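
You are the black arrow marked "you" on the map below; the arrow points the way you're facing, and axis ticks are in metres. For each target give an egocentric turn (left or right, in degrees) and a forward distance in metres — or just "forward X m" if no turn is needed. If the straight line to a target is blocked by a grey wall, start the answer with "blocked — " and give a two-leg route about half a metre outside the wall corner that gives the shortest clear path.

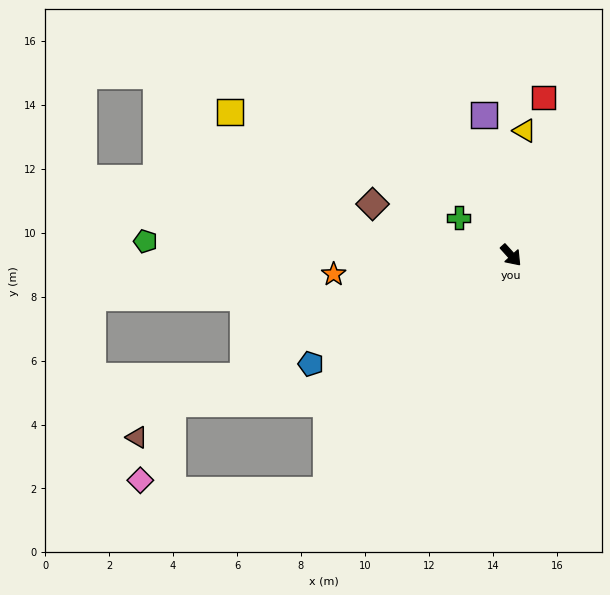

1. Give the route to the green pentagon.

turn right 134°, forward 11.4 m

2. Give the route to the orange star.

turn right 126°, forward 5.6 m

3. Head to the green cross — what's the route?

turn right 168°, forward 2.0 m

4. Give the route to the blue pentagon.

turn right 104°, forward 7.1 m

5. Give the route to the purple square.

turn left 149°, forward 4.5 m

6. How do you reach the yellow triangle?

turn left 132°, forward 3.9 m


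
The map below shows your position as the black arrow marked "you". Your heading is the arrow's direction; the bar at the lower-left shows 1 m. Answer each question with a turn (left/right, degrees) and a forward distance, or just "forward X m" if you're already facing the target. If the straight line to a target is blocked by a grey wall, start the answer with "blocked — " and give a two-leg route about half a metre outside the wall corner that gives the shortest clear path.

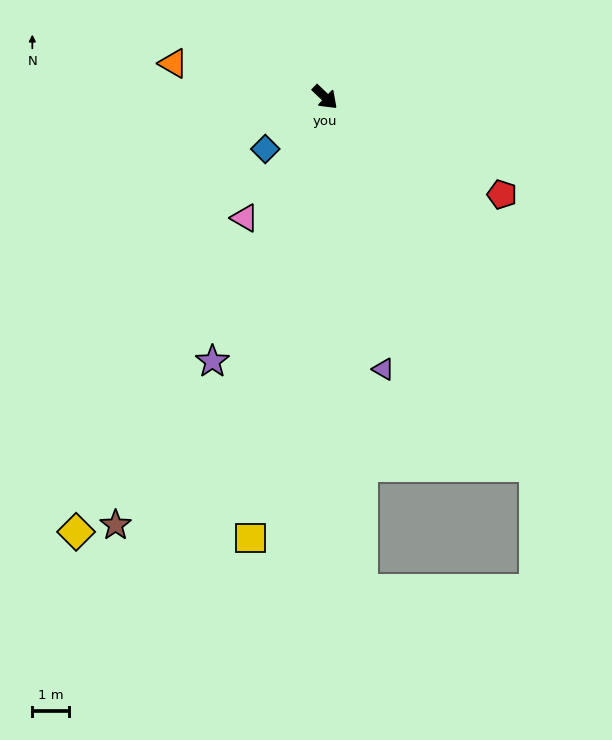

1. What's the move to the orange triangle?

turn right 149°, forward 4.3 m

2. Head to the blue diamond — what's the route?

turn right 96°, forward 2.2 m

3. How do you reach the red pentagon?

turn left 15°, forward 5.6 m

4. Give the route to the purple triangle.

turn right 34°, forward 7.7 m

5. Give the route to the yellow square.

turn right 56°, forward 12.3 m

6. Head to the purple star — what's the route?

turn right 70°, forward 7.9 m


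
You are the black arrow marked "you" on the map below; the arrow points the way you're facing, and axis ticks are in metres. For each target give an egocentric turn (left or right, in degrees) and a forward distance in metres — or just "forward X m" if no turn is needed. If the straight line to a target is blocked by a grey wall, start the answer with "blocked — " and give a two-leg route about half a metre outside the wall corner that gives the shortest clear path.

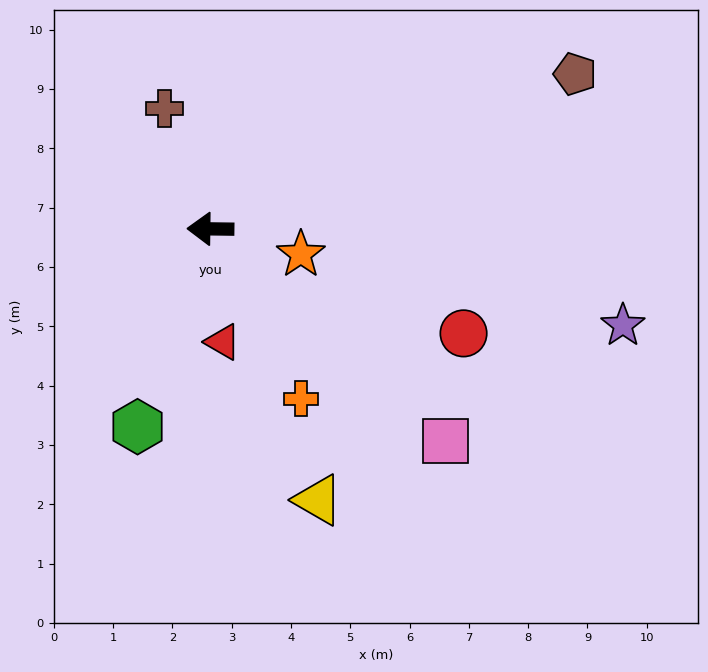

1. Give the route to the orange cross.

turn left 119°, forward 3.2 m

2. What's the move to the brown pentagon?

turn right 156°, forward 6.7 m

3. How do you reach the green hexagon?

turn left 71°, forward 3.6 m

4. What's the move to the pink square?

turn left 139°, forward 5.3 m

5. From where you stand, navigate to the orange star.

turn left 165°, forward 1.6 m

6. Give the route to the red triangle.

turn left 97°, forward 1.9 m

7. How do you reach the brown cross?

turn right 68°, forward 2.2 m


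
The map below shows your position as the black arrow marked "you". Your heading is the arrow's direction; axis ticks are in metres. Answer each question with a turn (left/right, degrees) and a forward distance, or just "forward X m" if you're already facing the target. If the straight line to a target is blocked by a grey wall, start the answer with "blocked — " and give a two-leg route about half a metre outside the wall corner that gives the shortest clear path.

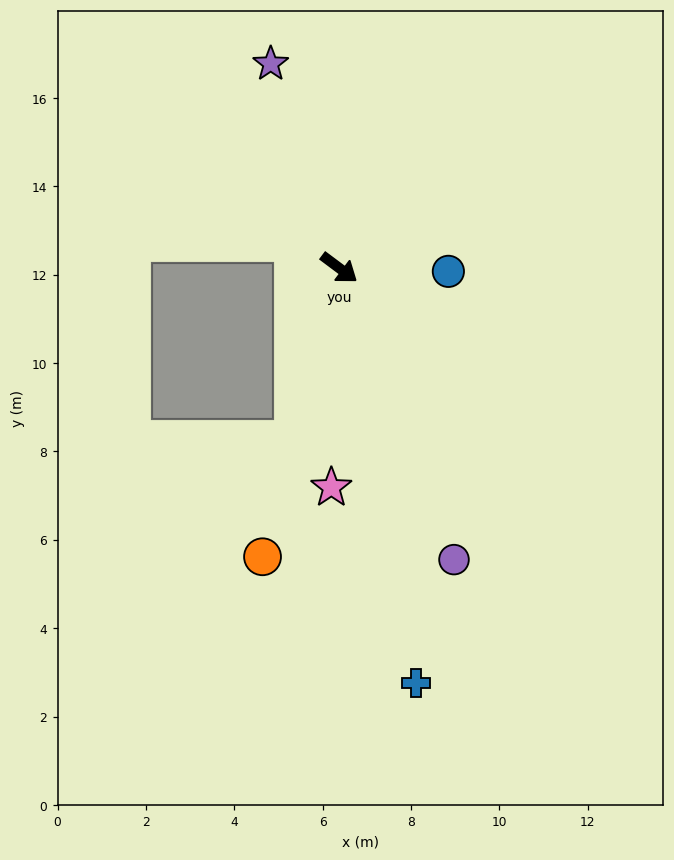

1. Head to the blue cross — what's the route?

turn right 43°, forward 9.6 m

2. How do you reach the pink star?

turn right 55°, forward 5.0 m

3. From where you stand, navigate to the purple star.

turn left 145°, forward 4.9 m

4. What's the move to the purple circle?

turn right 32°, forward 7.1 m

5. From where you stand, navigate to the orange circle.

turn right 68°, forward 6.8 m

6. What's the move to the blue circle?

turn left 35°, forward 2.5 m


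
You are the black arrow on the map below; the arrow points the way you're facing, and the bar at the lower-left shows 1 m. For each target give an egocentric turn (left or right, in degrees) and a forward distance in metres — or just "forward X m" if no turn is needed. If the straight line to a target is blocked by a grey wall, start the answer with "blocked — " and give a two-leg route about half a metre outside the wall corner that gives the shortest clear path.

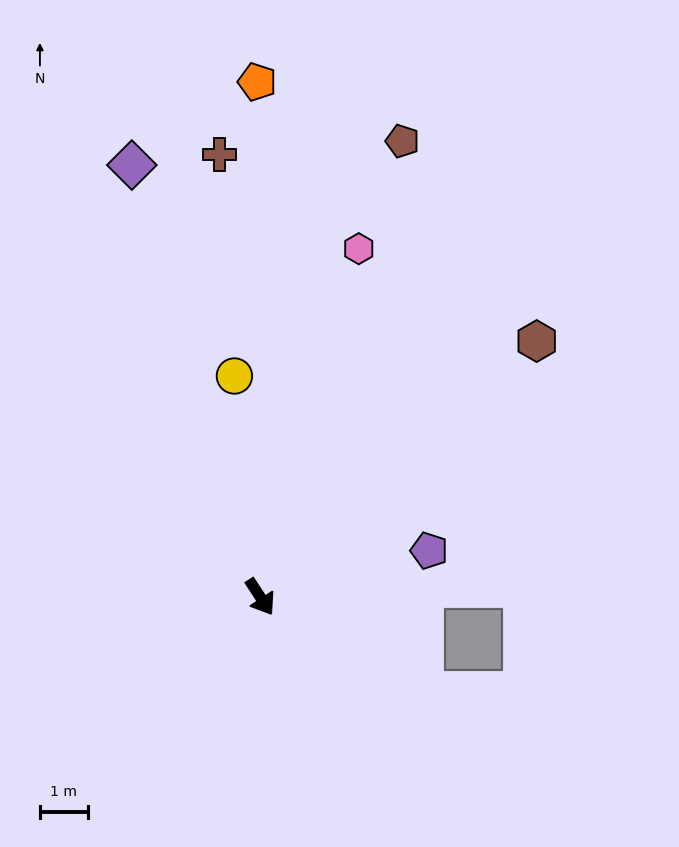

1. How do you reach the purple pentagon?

turn left 72°, forward 3.7 m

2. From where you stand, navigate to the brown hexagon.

turn left 100°, forward 7.9 m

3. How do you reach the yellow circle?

turn left 154°, forward 4.6 m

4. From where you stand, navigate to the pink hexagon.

turn left 131°, forward 7.6 m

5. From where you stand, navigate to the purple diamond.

turn left 163°, forward 9.4 m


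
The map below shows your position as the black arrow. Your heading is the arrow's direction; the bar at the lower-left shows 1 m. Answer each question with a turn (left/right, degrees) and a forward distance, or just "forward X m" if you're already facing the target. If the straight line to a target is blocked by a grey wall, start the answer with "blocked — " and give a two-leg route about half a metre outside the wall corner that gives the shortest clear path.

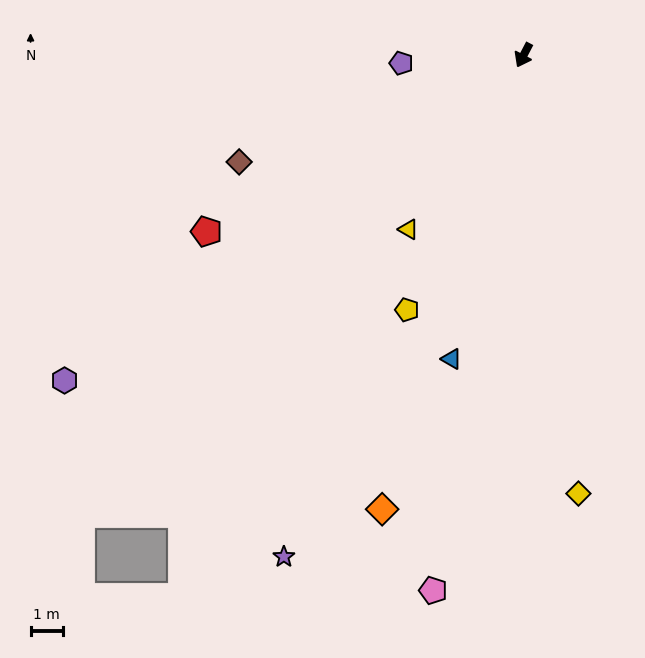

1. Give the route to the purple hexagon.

turn right 27°, forward 17.4 m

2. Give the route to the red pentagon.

turn right 33°, forward 11.2 m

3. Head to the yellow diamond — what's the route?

turn left 35°, forward 13.6 m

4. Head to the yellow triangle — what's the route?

turn right 6°, forward 6.4 m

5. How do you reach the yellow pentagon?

turn left 3°, forward 8.6 m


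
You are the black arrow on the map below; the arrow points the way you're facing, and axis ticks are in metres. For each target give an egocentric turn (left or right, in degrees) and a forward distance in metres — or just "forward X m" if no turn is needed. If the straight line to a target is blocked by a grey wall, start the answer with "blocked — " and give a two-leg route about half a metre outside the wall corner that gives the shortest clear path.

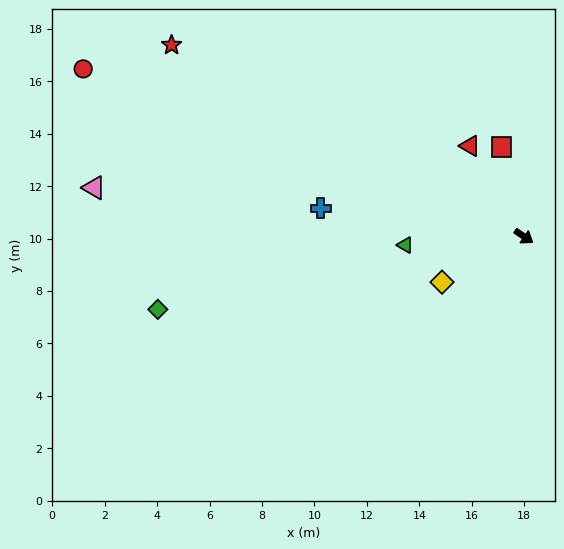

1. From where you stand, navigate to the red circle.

turn right 167°, forward 18.0 m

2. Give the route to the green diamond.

turn right 135°, forward 14.2 m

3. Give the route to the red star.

turn right 174°, forward 15.3 m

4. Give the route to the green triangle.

turn right 142°, forward 4.5 m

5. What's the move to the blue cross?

turn right 154°, forward 7.8 m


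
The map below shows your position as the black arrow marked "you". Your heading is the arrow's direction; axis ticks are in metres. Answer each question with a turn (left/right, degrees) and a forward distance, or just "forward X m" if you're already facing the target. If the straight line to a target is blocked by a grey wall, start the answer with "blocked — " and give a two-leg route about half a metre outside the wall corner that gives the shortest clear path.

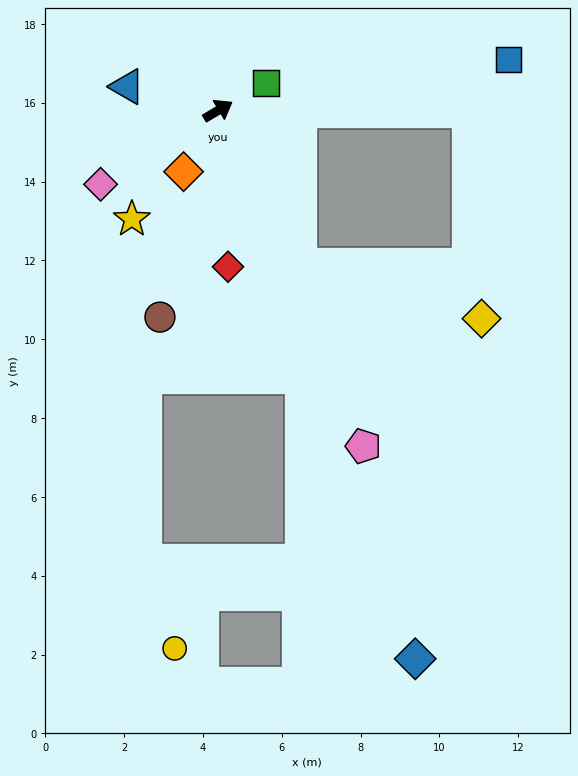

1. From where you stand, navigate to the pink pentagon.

turn right 97°, forward 9.3 m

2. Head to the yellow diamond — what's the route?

blocked — turn right 93°, forward 4.4 m, then turn left 46°, forward 4.8 m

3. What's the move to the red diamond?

turn right 117°, forward 4.0 m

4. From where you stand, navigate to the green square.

forward 1.4 m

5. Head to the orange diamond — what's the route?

turn right 150°, forward 1.8 m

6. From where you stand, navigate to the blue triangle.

turn left 135°, forward 2.4 m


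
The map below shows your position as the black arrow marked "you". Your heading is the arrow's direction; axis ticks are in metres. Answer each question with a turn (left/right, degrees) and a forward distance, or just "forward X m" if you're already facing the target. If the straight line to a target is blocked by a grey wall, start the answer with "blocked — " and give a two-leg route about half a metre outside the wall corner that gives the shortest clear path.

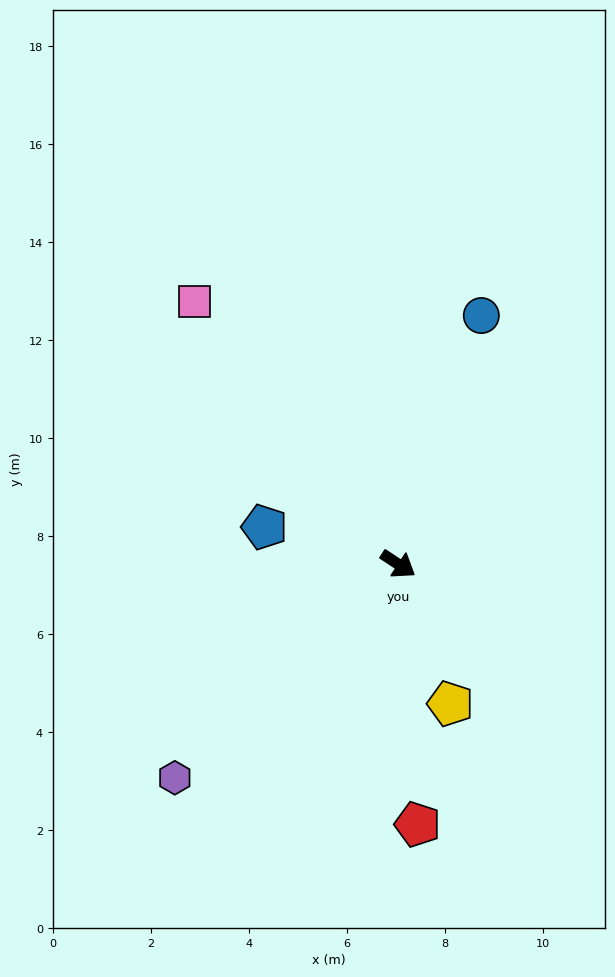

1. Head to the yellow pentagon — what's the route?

turn right 36°, forward 3.0 m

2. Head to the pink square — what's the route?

turn left 161°, forward 6.8 m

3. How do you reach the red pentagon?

turn right 52°, forward 5.3 m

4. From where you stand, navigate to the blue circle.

turn left 105°, forward 5.3 m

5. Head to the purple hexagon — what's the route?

turn right 103°, forward 6.3 m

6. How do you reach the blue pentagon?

turn right 162°, forward 2.8 m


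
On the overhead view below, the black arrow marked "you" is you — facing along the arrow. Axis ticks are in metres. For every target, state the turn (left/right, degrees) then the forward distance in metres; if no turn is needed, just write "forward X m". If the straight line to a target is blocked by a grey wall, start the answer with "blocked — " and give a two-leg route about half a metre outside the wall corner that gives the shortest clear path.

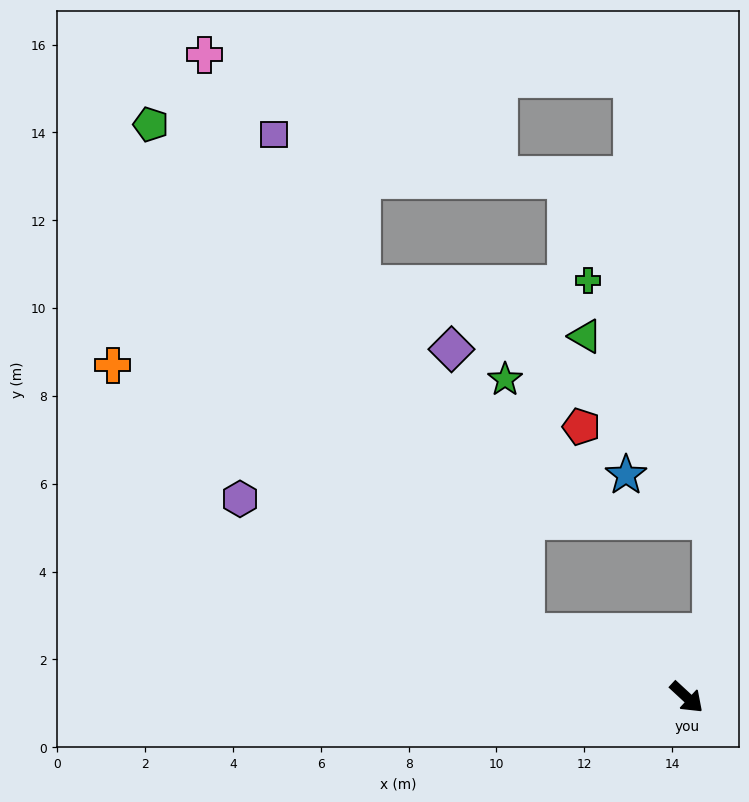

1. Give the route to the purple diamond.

blocked — turn right 160°, forward 3.9 m, then turn right 52°, forward 6.7 m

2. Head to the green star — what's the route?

blocked — turn right 160°, forward 3.9 m, then turn right 62°, forward 5.8 m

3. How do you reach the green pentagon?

blocked — turn right 160°, forward 3.9 m, then turn right 31°, forward 14.4 m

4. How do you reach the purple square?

blocked — turn right 160°, forward 3.9 m, then turn right 40°, forward 12.7 m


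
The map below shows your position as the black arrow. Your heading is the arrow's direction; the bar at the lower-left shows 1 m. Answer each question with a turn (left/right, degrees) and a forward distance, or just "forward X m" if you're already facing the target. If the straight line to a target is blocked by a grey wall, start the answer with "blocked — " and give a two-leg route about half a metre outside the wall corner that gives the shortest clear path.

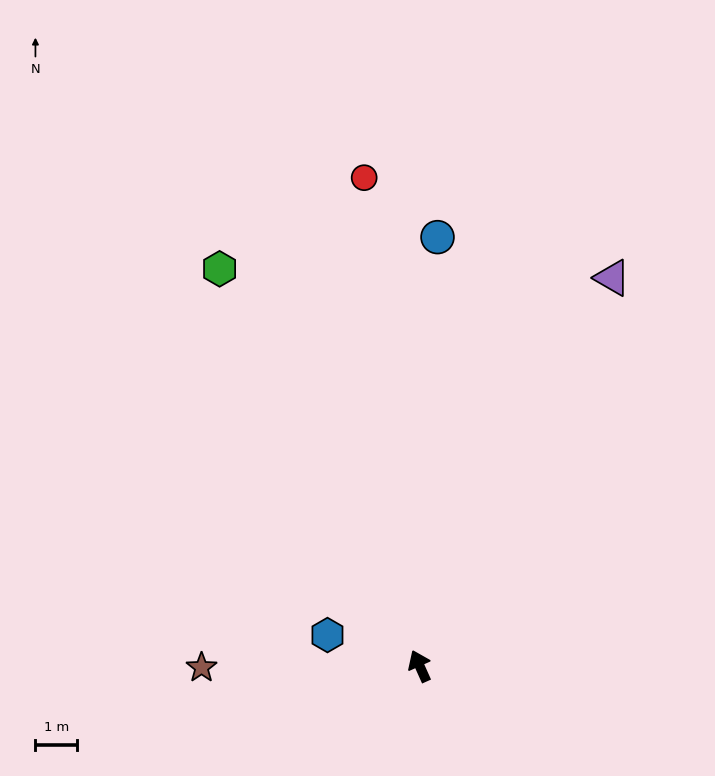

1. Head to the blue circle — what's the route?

turn right 26°, forward 10.3 m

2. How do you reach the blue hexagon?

turn left 47°, forward 2.3 m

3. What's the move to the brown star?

turn left 66°, forward 5.2 m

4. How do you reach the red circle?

turn right 18°, forward 11.8 m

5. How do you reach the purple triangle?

turn right 50°, forward 10.4 m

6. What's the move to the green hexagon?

turn left 3°, forward 10.6 m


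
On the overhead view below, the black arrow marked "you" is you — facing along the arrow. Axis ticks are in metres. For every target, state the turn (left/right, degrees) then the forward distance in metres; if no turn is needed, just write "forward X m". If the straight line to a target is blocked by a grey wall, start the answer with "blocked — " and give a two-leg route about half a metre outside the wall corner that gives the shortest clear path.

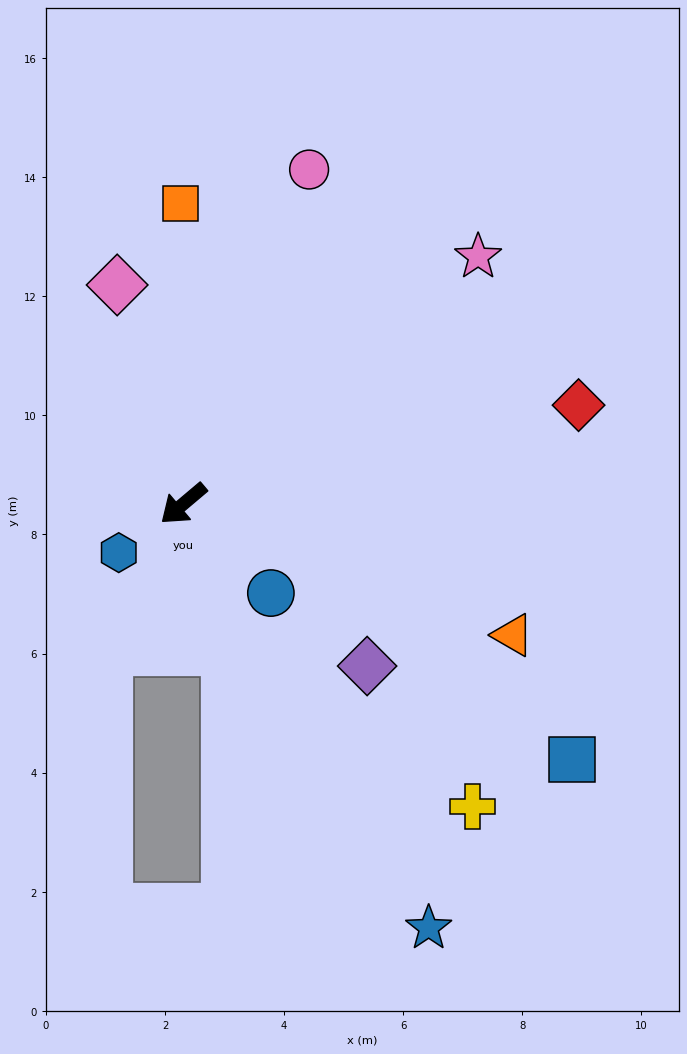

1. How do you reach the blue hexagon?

turn right 3°, forward 1.4 m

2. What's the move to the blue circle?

turn left 94°, forward 2.1 m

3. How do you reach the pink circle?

turn right 151°, forward 6.0 m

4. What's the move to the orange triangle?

turn left 118°, forward 6.0 m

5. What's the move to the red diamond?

turn left 154°, forward 6.8 m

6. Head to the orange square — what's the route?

turn right 130°, forward 5.0 m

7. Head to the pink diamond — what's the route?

turn right 113°, forward 3.8 m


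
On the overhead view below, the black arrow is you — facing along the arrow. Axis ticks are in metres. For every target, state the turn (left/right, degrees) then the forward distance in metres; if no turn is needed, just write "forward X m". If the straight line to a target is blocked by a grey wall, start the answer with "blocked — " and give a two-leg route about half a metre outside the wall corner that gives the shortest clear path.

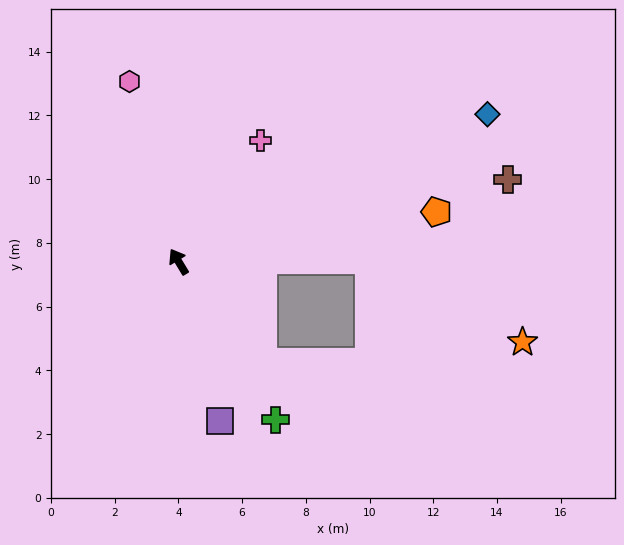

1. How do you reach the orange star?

blocked — turn right 121°, forward 5.9 m, then turn right 28°, forward 5.5 m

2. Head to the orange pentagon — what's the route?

turn right 110°, forward 8.2 m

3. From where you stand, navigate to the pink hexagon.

turn right 16°, forward 5.9 m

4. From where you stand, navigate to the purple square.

turn left 163°, forward 5.2 m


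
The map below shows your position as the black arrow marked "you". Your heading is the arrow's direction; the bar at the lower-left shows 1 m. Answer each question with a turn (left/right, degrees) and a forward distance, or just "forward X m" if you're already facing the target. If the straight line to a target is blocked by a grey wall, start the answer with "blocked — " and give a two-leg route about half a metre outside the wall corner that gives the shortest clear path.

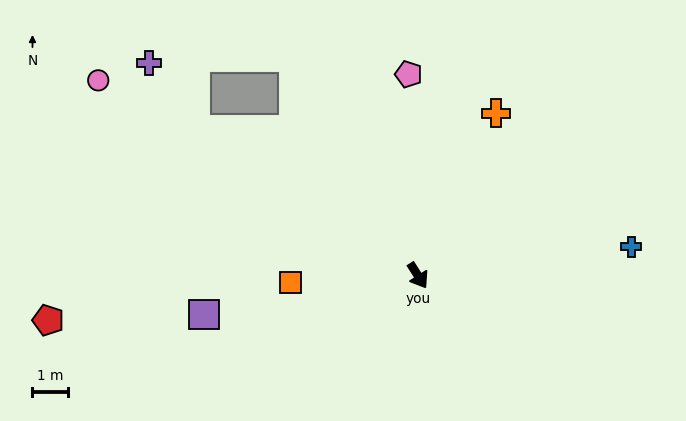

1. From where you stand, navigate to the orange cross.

turn left 122°, forward 5.0 m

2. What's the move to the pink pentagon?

turn left 150°, forward 5.6 m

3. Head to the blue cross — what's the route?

turn left 65°, forward 6.0 m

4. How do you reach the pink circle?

turn right 154°, forward 10.4 m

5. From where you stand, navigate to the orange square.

turn right 119°, forward 3.5 m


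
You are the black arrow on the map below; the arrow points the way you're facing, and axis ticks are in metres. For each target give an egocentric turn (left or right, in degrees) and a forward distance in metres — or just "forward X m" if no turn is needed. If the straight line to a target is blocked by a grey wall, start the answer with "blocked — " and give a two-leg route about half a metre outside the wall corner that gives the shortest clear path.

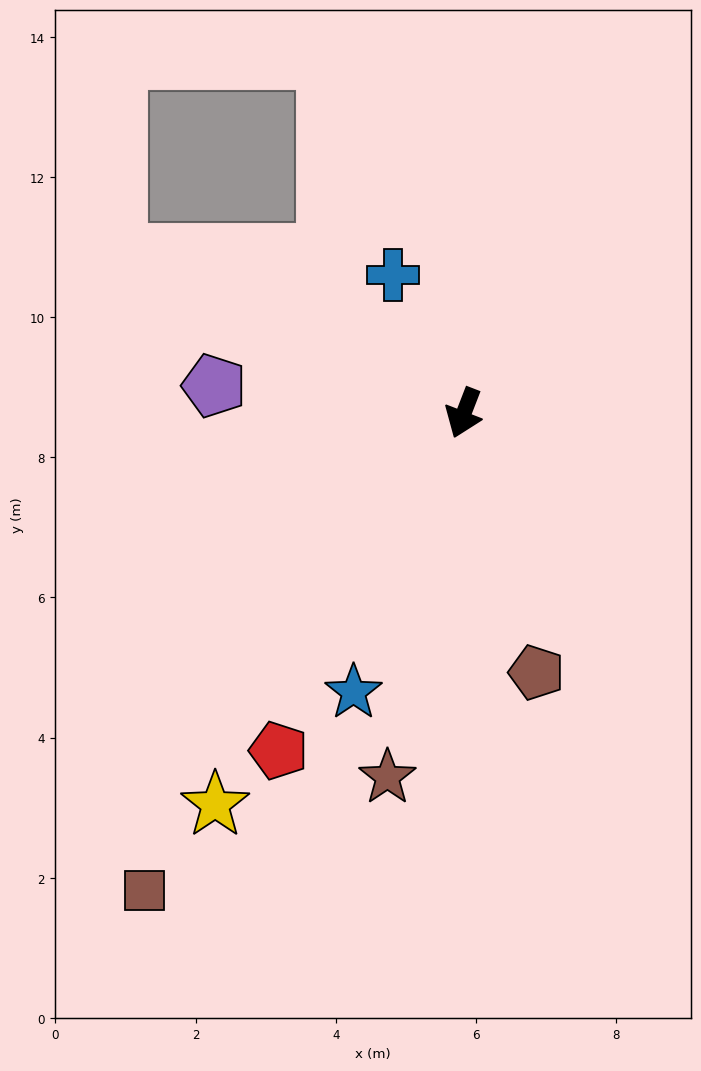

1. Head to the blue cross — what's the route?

turn right 132°, forward 2.2 m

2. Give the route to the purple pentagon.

turn right 75°, forward 3.6 m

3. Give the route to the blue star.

forward 4.3 m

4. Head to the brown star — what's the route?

turn left 9°, forward 5.3 m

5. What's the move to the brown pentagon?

turn left 37°, forward 3.8 m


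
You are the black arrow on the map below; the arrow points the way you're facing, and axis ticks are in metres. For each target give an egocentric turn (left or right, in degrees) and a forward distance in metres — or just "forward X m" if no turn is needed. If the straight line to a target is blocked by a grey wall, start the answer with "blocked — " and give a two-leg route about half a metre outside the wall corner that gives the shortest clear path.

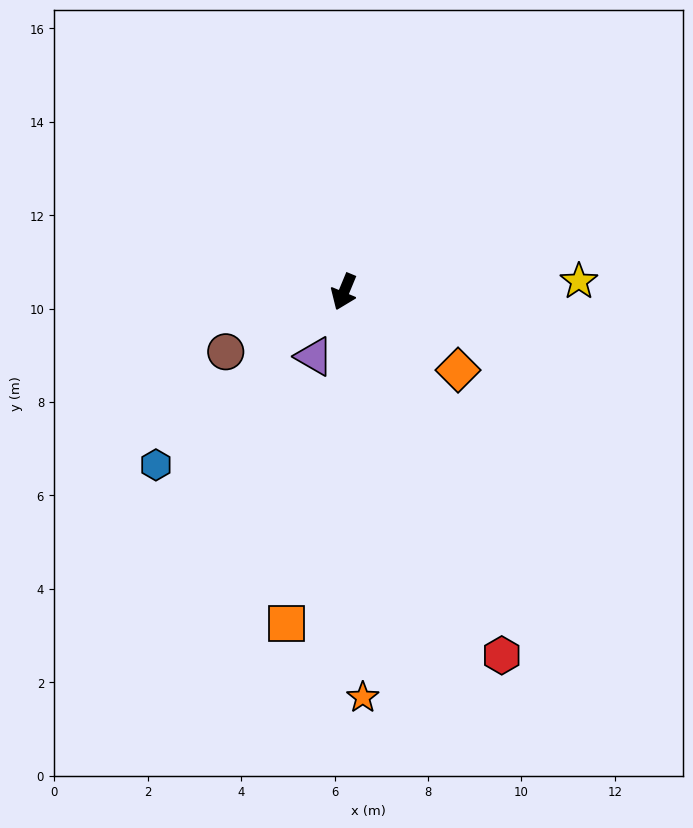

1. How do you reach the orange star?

turn left 25°, forward 8.7 m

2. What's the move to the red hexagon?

turn left 46°, forward 8.5 m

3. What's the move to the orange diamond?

turn left 78°, forward 3.0 m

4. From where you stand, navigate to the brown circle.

turn right 41°, forward 2.8 m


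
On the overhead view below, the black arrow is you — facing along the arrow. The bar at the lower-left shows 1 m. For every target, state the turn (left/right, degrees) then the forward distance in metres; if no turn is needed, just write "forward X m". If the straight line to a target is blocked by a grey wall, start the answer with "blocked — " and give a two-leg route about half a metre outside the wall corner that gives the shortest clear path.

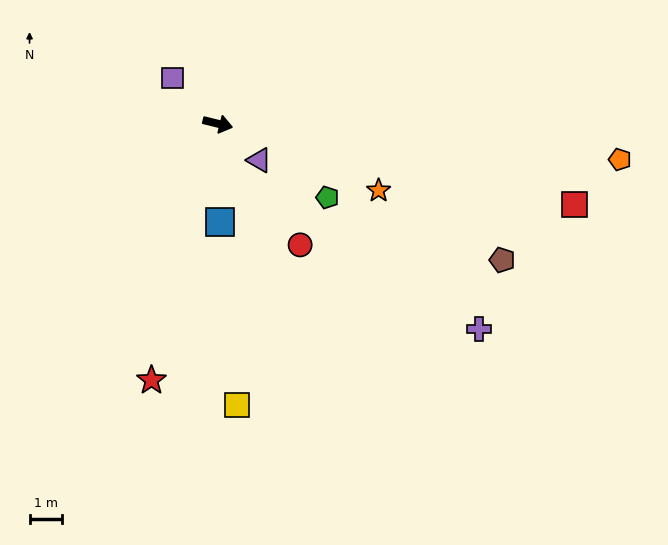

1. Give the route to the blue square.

turn right 75°, forward 3.0 m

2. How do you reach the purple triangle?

turn right 27°, forward 1.7 m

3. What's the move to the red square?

forward 11.2 m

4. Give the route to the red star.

turn right 91°, forward 8.1 m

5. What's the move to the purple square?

turn left 148°, forward 2.0 m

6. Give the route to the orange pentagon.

turn left 9°, forward 12.4 m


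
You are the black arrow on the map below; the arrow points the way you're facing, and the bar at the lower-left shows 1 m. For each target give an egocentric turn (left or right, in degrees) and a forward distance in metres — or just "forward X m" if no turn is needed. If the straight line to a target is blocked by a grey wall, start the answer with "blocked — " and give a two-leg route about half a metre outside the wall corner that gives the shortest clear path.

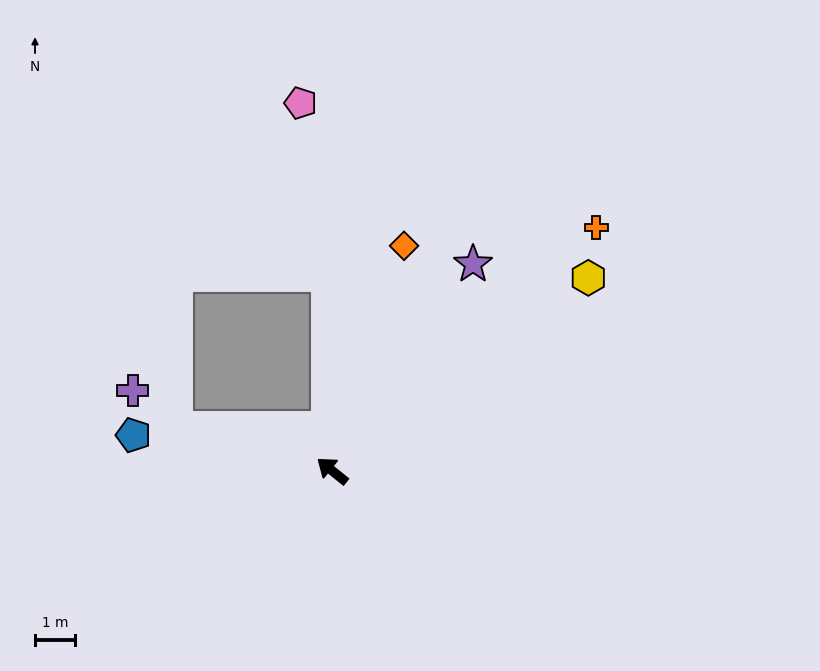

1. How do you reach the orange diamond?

turn right 69°, forward 5.9 m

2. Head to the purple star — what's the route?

turn right 85°, forward 6.2 m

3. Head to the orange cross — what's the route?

turn right 99°, forward 8.9 m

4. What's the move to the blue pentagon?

turn left 29°, forward 5.0 m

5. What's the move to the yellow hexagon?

turn right 104°, forward 8.0 m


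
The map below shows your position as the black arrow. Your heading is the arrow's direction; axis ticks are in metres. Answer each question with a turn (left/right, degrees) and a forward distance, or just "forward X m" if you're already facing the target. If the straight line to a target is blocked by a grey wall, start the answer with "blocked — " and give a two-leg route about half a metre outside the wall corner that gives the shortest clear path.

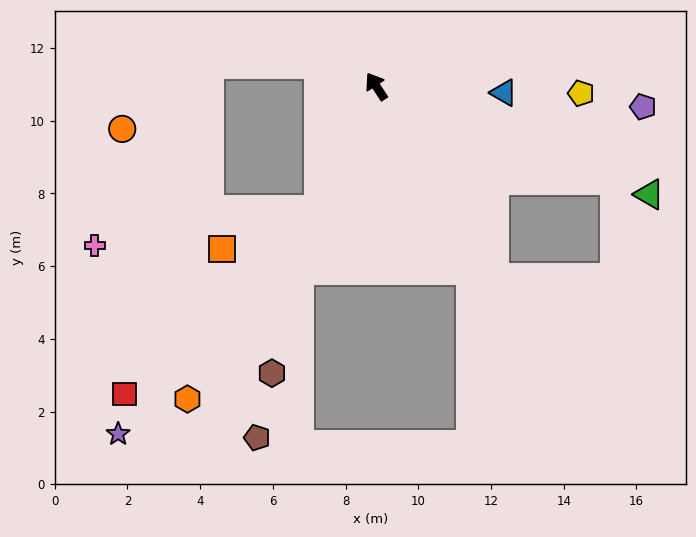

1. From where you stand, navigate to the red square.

blocked — turn left 122°, forward 3.8 m, then turn right 22°, forward 7.4 m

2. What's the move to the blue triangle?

turn right 126°, forward 3.5 m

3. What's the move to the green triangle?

turn right 145°, forward 8.1 m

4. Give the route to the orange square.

blocked — turn left 122°, forward 3.8 m, then turn right 44°, forward 2.9 m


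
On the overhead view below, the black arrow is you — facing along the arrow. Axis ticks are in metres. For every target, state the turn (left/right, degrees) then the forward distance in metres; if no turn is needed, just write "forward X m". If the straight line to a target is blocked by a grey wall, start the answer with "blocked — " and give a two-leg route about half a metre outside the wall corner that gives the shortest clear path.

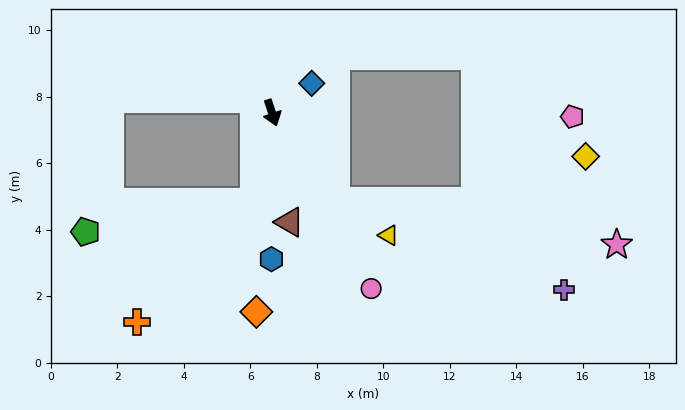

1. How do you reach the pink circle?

turn left 11°, forward 6.1 m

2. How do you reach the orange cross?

blocked — turn right 30°, forward 2.7 m, then turn right 33°, forward 5.0 m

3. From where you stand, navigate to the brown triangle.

turn right 9°, forward 3.3 m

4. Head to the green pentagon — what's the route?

blocked — turn right 30°, forward 2.7 m, then turn right 69°, forward 5.1 m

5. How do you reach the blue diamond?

turn left 108°, forward 1.5 m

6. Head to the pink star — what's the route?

blocked — turn left 18°, forward 3.3 m, then turn left 45°, forward 8.5 m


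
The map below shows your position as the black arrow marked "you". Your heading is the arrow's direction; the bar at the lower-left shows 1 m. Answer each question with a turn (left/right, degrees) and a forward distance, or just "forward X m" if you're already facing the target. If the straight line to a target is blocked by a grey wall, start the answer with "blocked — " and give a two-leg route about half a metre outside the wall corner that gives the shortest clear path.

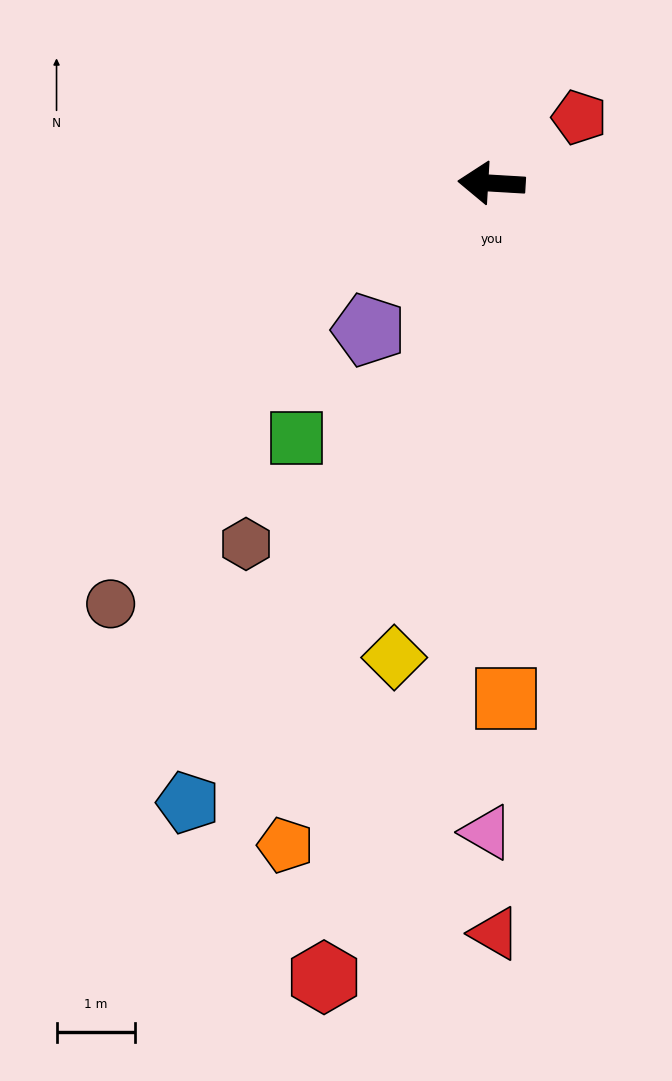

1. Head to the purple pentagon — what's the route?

turn left 53°, forward 2.5 m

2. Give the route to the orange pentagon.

turn left 76°, forward 8.9 m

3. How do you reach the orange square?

turn left 95°, forward 6.6 m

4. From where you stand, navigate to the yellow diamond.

turn left 82°, forward 6.2 m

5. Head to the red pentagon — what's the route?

turn right 140°, forward 1.4 m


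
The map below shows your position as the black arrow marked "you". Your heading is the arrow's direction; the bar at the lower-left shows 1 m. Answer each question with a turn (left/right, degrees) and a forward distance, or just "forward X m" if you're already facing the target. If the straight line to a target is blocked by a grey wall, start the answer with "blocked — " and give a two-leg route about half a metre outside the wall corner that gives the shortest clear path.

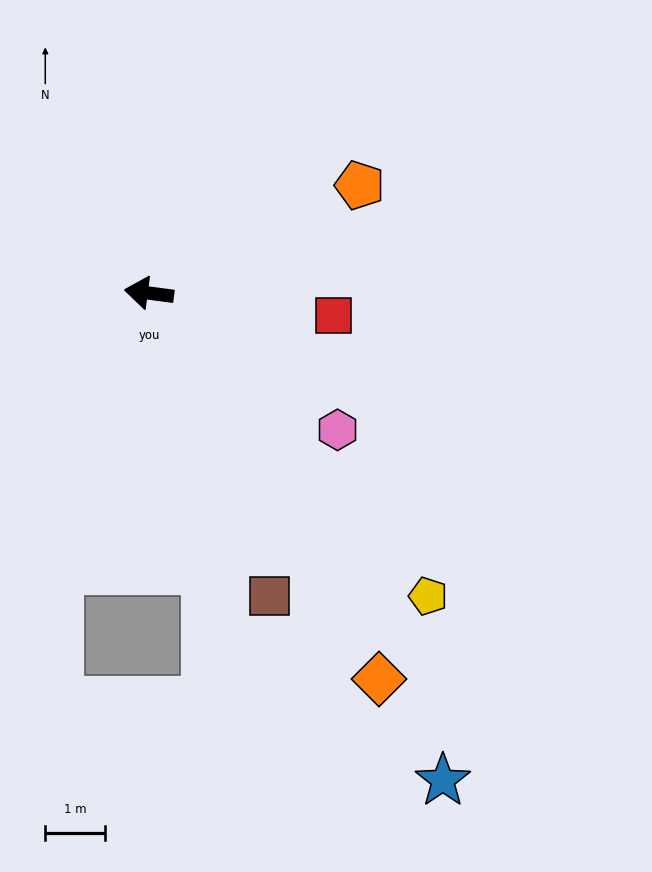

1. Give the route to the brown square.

turn left 119°, forward 5.4 m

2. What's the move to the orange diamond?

turn left 128°, forward 7.5 m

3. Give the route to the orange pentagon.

turn right 145°, forward 3.9 m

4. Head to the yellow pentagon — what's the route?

turn left 140°, forward 6.9 m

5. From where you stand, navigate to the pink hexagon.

turn left 152°, forward 3.9 m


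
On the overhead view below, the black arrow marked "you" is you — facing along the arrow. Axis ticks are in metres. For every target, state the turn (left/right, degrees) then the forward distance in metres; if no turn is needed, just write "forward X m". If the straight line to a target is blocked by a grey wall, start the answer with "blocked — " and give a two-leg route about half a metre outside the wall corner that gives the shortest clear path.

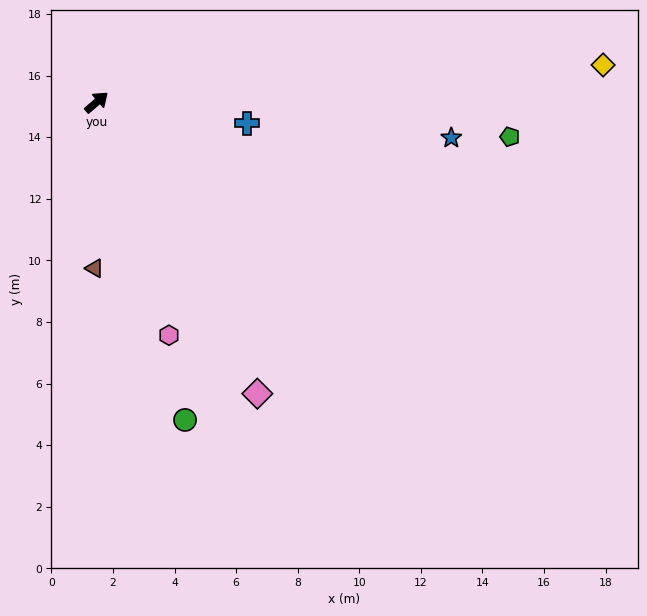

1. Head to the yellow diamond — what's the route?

turn right 37°, forward 16.5 m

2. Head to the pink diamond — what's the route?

turn right 102°, forward 10.8 m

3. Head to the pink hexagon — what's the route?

turn right 113°, forward 7.9 m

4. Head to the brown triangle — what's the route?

turn right 131°, forward 5.4 m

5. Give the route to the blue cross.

turn right 49°, forward 4.9 m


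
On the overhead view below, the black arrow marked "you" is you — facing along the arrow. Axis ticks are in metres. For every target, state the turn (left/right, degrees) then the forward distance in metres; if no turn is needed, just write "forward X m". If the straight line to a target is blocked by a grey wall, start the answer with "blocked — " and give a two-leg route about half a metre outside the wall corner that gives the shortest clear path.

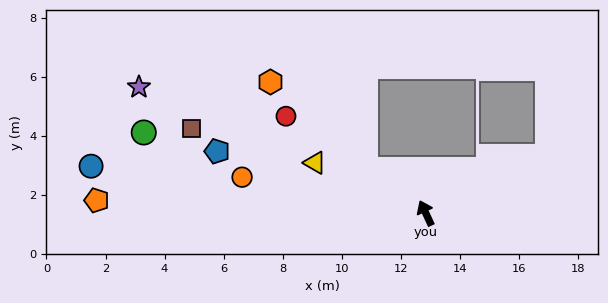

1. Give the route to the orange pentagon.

turn left 63°, forward 11.2 m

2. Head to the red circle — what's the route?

turn left 30°, forward 5.8 m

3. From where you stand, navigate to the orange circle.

turn left 54°, forward 6.3 m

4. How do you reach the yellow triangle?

turn left 41°, forward 4.1 m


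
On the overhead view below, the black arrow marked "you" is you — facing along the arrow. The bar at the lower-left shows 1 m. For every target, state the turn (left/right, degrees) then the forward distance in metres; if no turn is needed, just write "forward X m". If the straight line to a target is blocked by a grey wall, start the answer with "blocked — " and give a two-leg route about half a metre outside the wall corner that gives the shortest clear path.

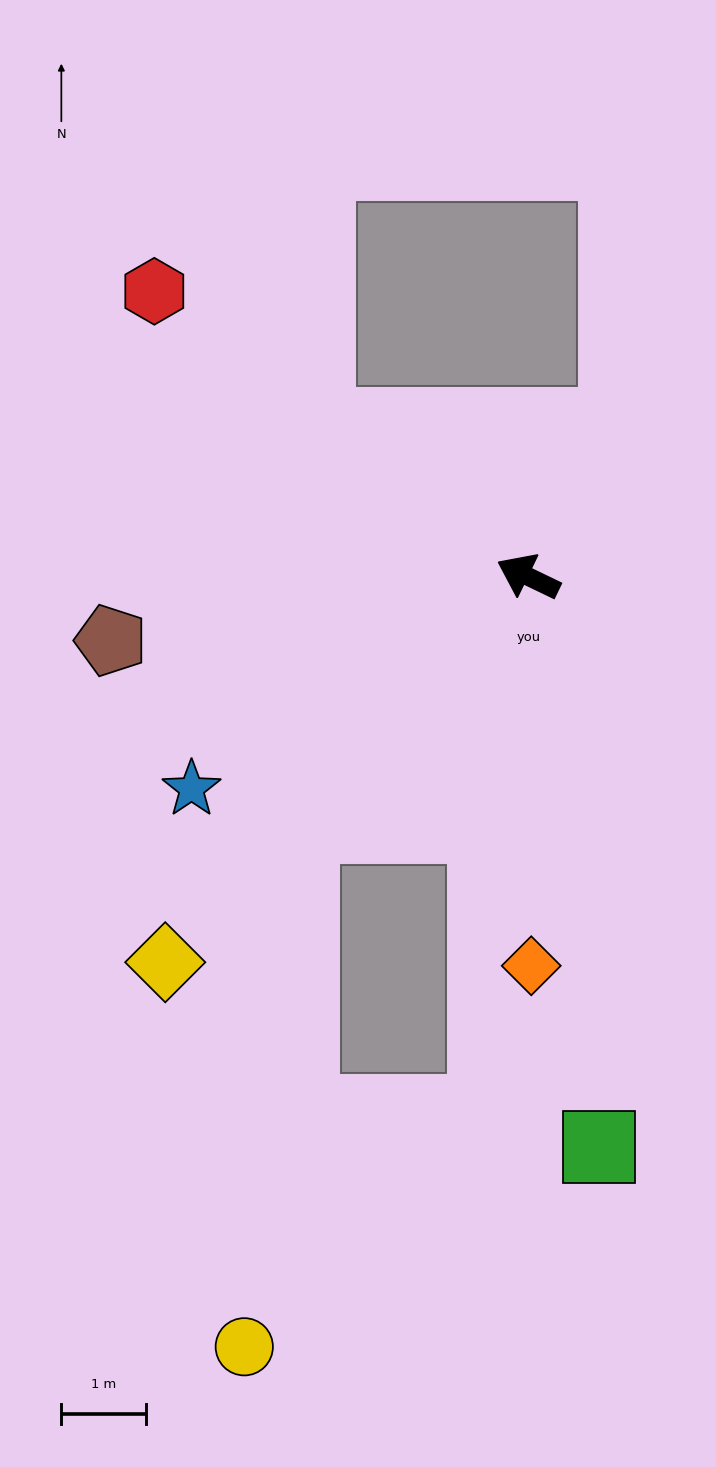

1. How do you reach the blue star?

turn left 58°, forward 4.7 m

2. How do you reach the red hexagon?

turn right 12°, forward 5.5 m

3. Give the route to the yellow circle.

blocked — turn left 74°, forward 4.0 m, then turn left 35°, forward 6.2 m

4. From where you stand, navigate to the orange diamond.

turn left 116°, forward 4.6 m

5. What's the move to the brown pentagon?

turn left 34°, forward 5.0 m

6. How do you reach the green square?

turn left 123°, forward 6.8 m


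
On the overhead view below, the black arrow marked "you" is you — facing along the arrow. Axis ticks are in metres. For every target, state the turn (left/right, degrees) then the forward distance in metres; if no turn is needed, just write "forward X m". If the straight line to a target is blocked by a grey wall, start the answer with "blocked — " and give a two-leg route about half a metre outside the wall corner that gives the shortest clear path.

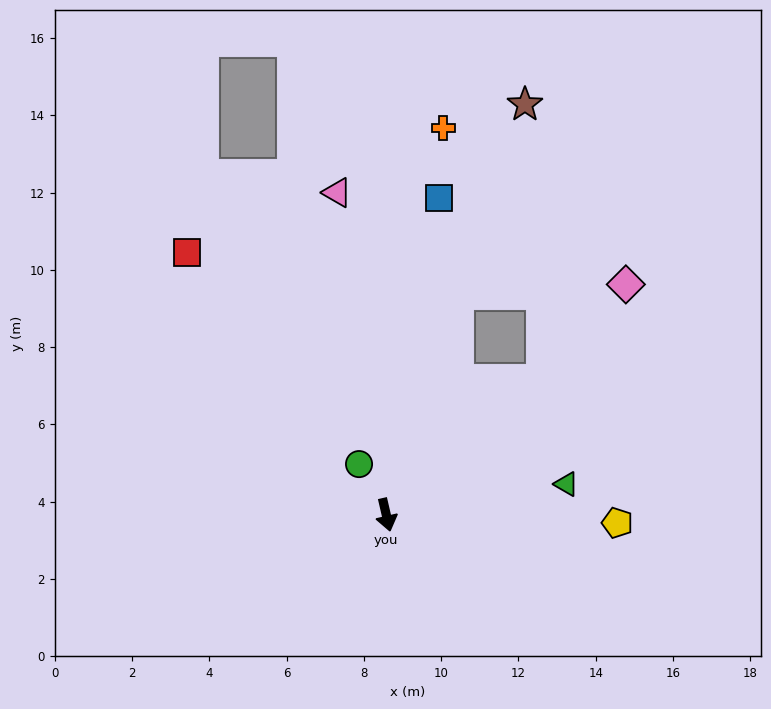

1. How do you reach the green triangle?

turn left 87°, forward 4.7 m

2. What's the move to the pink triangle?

turn left 176°, forward 8.4 m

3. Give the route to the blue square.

turn left 157°, forward 8.3 m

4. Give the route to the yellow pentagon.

turn left 75°, forward 6.0 m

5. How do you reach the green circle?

turn right 165°, forward 1.5 m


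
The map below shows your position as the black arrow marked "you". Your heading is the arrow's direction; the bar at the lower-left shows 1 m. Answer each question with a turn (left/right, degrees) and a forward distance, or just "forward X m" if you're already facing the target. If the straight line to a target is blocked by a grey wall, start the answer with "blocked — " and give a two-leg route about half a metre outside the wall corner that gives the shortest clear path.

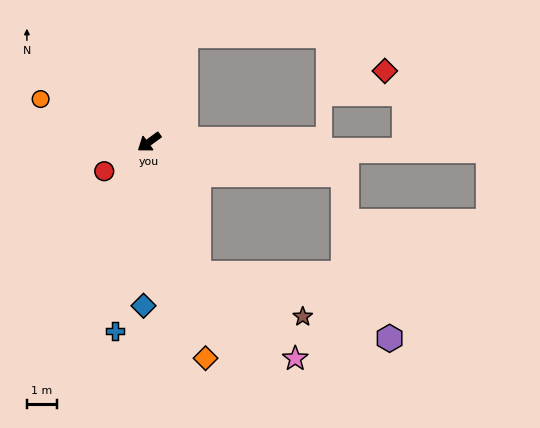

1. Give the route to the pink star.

blocked — turn left 74°, forward 4.7 m, then turn left 28°, forward 4.3 m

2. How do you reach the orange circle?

turn right 58°, forward 3.9 m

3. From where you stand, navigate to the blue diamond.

turn left 52°, forward 5.4 m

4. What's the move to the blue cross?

turn left 44°, forward 6.4 m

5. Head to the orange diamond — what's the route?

turn left 68°, forward 7.4 m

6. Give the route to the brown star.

blocked — turn left 74°, forward 4.7 m, then turn left 47°, forward 3.7 m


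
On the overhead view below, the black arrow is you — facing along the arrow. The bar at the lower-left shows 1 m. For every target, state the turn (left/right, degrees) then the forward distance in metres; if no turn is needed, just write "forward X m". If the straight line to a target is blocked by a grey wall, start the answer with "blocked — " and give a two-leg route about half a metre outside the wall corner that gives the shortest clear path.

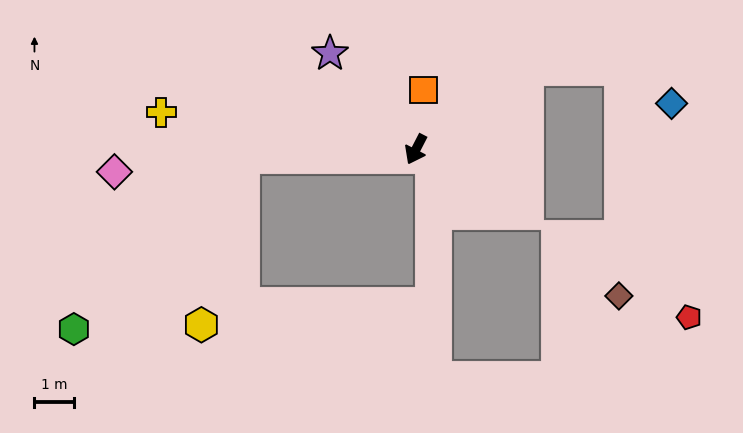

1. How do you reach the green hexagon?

blocked — turn right 60°, forward 4.4 m, then turn left 43°, forward 6.2 m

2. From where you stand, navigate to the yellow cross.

turn right 71°, forward 6.6 m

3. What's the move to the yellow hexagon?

blocked — turn right 60°, forward 4.4 m, then turn left 73°, forward 4.4 m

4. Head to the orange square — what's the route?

turn right 160°, forward 1.5 m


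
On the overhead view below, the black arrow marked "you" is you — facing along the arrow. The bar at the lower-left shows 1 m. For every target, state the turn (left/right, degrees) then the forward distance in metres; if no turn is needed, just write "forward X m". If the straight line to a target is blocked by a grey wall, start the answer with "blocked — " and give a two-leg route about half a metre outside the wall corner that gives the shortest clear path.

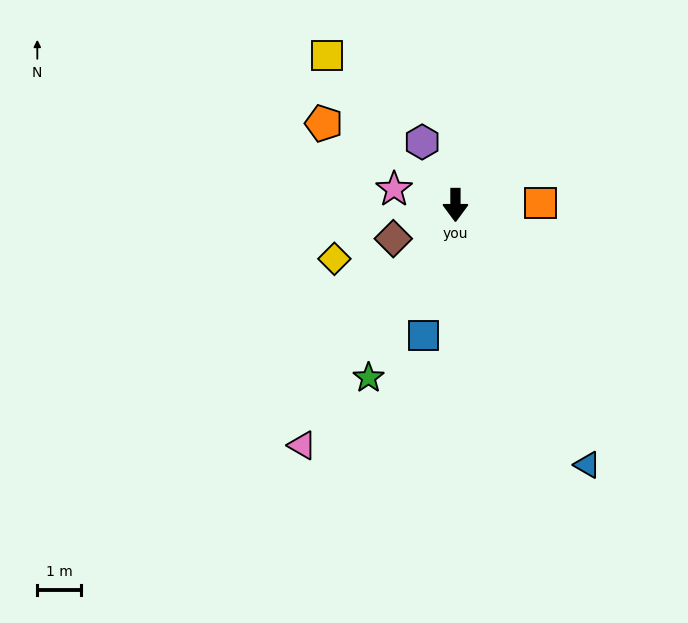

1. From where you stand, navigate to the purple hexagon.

turn right 152°, forward 1.6 m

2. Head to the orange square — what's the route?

turn left 91°, forward 1.9 m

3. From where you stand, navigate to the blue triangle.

turn left 27°, forward 6.7 m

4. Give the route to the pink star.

turn right 104°, forward 1.4 m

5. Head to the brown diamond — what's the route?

turn right 62°, forward 1.6 m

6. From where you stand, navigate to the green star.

turn right 27°, forward 4.4 m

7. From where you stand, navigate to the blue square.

turn right 14°, forward 3.1 m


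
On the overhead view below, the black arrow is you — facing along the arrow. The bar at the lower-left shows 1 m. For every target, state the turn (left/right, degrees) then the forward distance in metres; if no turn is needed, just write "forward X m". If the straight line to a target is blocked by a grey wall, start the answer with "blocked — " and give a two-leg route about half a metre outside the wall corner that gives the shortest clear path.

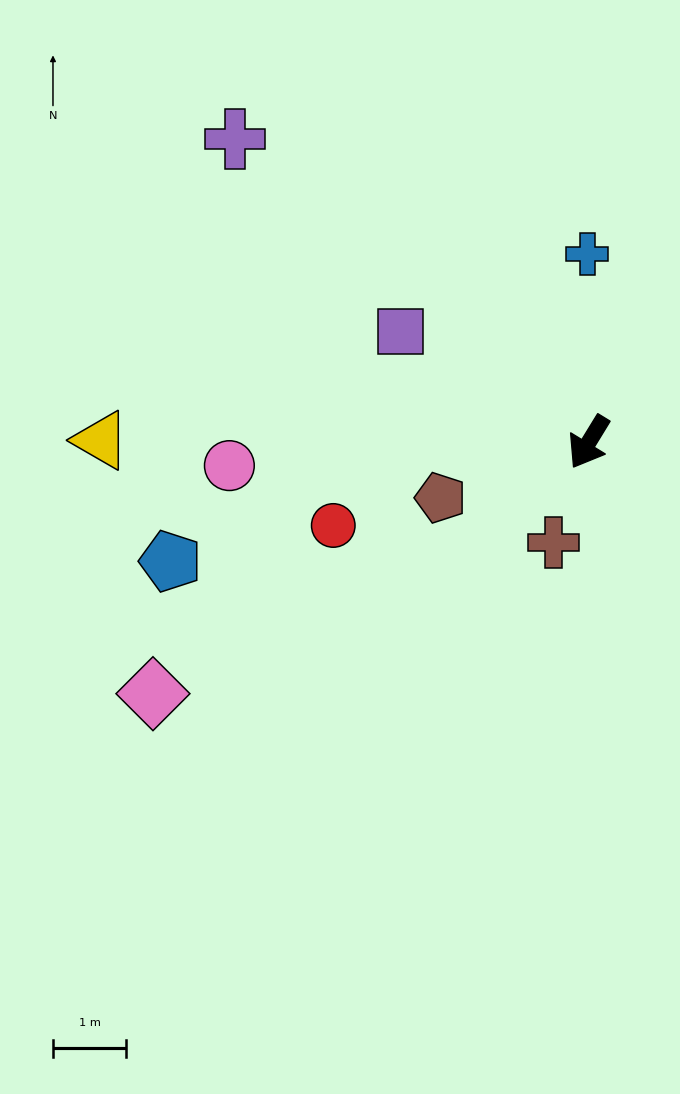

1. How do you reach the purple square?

turn right 89°, forward 3.0 m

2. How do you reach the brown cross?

turn left 12°, forward 1.5 m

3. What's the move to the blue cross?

turn right 148°, forward 2.6 m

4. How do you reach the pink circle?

turn right 55°, forward 4.9 m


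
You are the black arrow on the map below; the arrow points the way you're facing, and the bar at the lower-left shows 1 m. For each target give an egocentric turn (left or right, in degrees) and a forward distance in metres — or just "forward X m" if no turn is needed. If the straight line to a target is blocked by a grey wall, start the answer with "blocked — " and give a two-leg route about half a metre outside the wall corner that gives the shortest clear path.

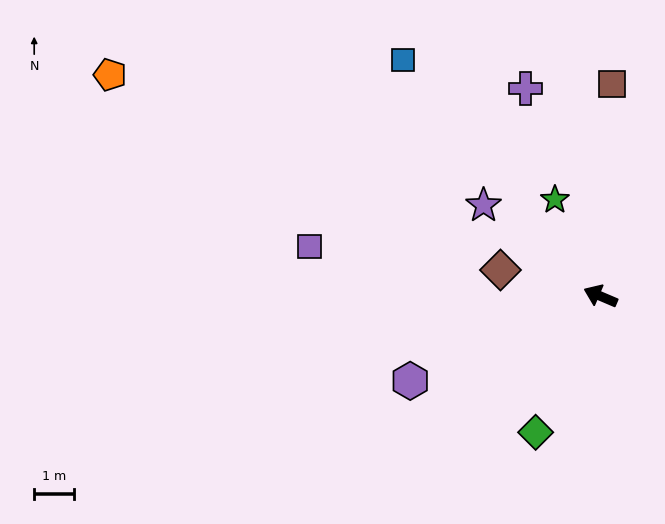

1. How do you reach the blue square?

turn right 27°, forward 7.7 m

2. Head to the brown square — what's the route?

turn right 70°, forward 5.3 m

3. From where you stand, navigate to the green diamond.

turn left 88°, forward 3.8 m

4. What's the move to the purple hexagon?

turn left 47°, forward 5.2 m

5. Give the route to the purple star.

turn right 15°, forward 3.7 m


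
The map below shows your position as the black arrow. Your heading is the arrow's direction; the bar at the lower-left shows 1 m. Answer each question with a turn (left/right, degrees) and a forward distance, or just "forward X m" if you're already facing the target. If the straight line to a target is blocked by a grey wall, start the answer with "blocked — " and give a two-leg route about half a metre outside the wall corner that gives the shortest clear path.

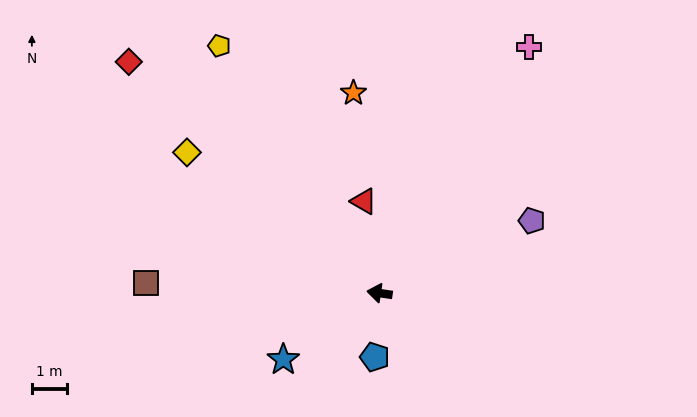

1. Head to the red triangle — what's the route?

turn right 72°, forward 2.7 m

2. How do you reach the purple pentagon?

turn right 146°, forward 4.8 m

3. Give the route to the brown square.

turn left 6°, forward 6.7 m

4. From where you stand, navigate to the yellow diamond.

turn right 28°, forward 6.8 m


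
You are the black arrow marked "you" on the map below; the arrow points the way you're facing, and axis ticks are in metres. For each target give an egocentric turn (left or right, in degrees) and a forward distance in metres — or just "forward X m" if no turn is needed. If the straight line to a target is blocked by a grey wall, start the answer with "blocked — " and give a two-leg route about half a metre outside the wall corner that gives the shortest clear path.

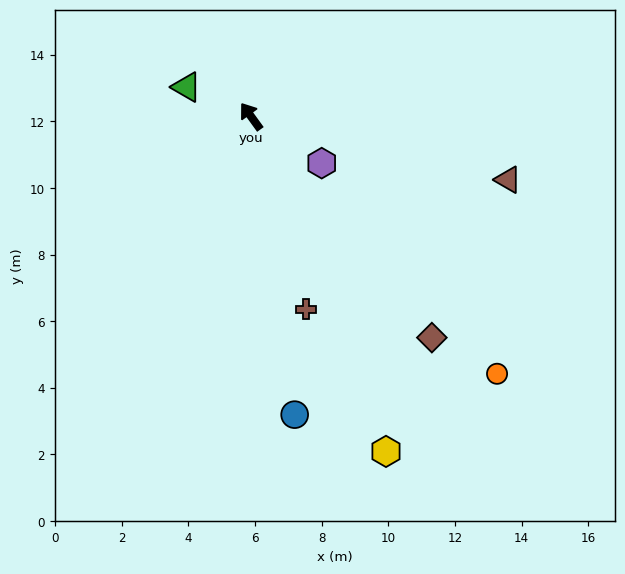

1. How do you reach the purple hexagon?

turn right 159°, forward 2.5 m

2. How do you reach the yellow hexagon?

turn left 166°, forward 10.8 m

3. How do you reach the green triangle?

turn left 30°, forward 2.1 m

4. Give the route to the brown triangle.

turn right 140°, forward 7.9 m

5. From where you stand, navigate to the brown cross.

turn left 160°, forward 6.0 m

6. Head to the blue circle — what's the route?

turn left 152°, forward 9.0 m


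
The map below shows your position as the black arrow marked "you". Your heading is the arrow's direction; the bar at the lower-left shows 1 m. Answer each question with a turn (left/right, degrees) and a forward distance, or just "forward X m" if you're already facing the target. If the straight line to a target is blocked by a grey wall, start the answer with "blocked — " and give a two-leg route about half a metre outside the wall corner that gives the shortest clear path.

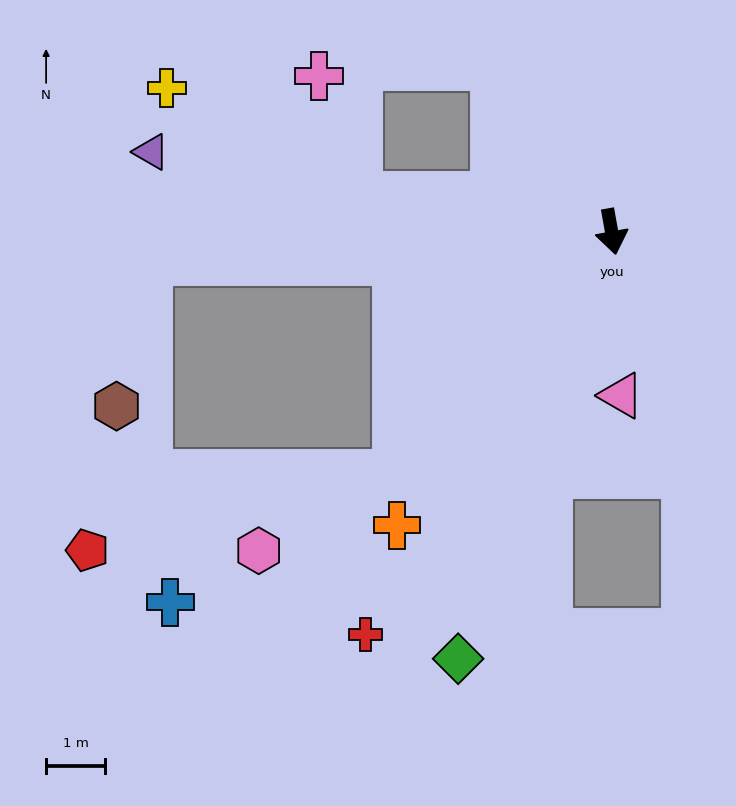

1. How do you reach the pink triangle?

turn right 7°, forward 2.8 m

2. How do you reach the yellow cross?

blocked — turn right 108°, forward 4.4 m, then turn right 22°, forward 3.7 m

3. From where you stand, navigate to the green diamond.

turn right 30°, forward 7.7 m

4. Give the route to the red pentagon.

blocked — turn right 52°, forward 5.5 m, then turn right 34°, forward 5.4 m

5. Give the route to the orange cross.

turn right 46°, forward 6.2 m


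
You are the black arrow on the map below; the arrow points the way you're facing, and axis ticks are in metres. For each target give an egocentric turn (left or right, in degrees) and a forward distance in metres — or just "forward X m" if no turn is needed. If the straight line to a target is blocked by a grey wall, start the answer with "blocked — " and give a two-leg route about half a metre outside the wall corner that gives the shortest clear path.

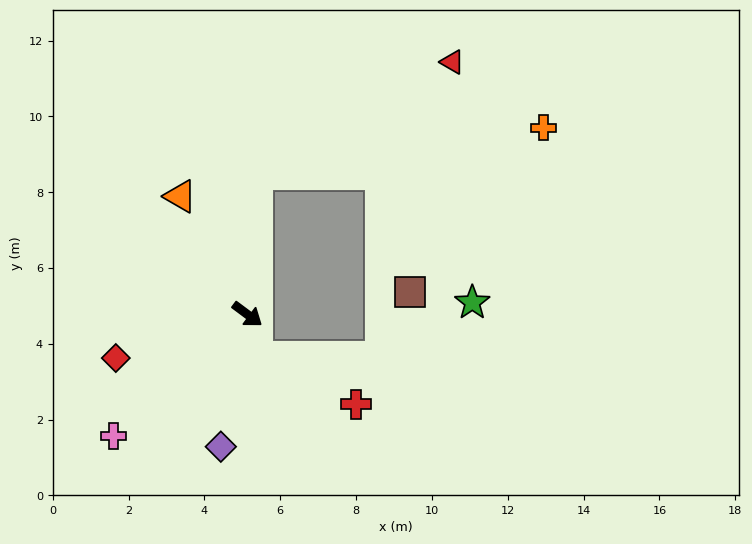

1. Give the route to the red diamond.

turn right 125°, forward 3.7 m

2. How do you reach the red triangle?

blocked — turn left 123°, forward 3.7 m, then turn right 56°, forward 5.9 m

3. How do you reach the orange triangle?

turn left 156°, forward 3.6 m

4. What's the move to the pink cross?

turn right 101°, forward 4.8 m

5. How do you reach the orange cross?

blocked — turn left 123°, forward 3.7 m, then turn right 77°, forward 7.7 m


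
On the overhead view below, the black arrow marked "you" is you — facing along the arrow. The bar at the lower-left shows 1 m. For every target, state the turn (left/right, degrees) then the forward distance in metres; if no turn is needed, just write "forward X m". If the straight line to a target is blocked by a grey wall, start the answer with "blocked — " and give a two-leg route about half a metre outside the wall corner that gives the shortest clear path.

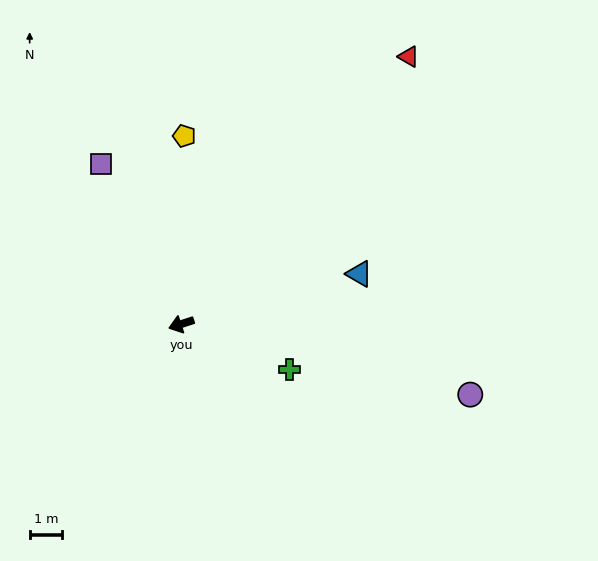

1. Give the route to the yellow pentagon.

turn right 109°, forward 5.8 m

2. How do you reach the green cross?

turn left 139°, forward 3.6 m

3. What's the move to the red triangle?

turn right 149°, forward 10.8 m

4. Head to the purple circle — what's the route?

turn left 148°, forward 9.1 m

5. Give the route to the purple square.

turn right 82°, forward 5.5 m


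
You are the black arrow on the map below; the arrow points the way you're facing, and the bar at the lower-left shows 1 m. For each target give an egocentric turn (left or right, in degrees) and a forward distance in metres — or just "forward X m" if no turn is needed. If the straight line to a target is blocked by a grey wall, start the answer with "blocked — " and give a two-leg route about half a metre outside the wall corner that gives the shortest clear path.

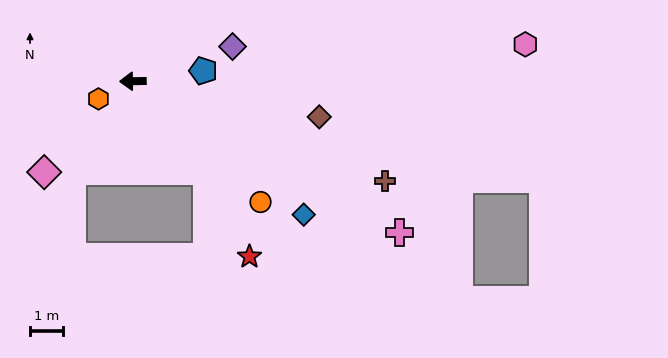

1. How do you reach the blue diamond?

turn left 141°, forward 6.6 m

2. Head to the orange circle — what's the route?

turn left 136°, forward 5.4 m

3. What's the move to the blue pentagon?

turn right 173°, forward 2.2 m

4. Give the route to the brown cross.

turn left 157°, forward 8.3 m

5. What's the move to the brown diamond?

turn left 168°, forward 5.8 m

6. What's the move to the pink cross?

turn left 150°, forward 9.4 m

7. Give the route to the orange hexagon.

turn left 26°, forward 1.2 m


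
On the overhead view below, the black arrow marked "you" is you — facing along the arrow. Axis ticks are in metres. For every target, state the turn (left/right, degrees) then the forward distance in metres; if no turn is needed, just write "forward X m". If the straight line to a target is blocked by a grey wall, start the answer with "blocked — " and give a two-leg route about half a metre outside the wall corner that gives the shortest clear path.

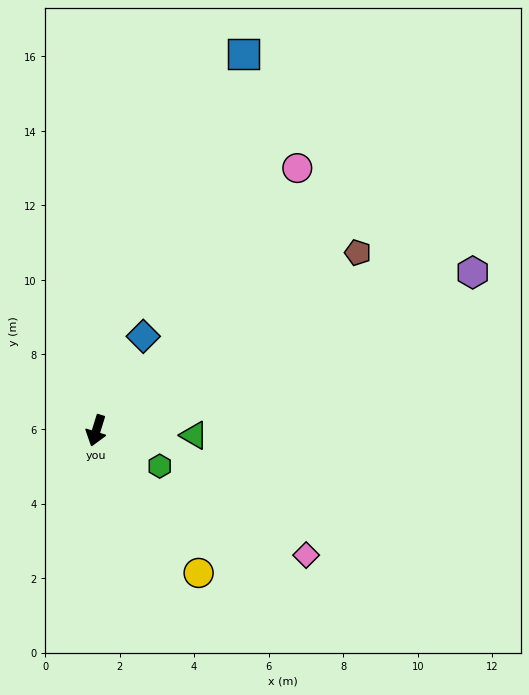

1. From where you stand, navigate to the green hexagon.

turn left 78°, forward 2.0 m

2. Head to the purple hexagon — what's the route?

turn left 130°, forward 11.0 m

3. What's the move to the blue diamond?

turn left 171°, forward 2.8 m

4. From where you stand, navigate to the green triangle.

turn left 104°, forward 2.6 m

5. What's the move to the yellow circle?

turn left 53°, forward 4.7 m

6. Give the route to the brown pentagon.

turn left 141°, forward 8.5 m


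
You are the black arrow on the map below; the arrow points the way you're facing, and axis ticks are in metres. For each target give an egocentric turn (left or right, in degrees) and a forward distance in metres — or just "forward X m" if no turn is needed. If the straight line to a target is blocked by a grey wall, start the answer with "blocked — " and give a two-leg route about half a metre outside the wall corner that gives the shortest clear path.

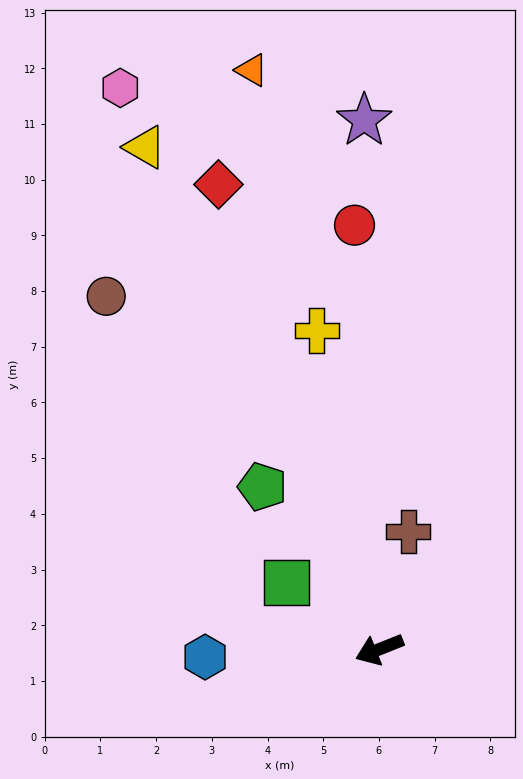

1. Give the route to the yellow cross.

turn right 101°, forward 5.8 m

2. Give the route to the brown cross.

turn right 125°, forward 2.2 m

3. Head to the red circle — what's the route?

turn right 108°, forward 7.6 m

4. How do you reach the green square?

turn right 58°, forward 2.0 m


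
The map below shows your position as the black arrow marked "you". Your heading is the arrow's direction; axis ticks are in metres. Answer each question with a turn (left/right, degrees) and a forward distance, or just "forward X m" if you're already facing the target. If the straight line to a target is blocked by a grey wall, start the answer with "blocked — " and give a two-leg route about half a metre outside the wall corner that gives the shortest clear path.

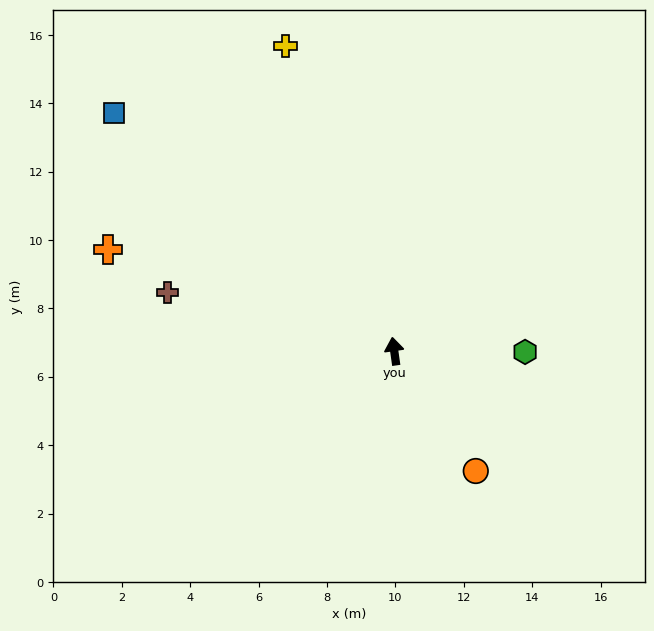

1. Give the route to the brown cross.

turn left 68°, forward 6.8 m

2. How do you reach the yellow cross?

turn left 12°, forward 9.5 m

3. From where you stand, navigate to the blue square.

turn left 42°, forward 10.8 m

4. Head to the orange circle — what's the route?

turn right 154°, forward 4.2 m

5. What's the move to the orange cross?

turn left 62°, forward 8.9 m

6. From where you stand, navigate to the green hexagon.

turn right 98°, forward 3.8 m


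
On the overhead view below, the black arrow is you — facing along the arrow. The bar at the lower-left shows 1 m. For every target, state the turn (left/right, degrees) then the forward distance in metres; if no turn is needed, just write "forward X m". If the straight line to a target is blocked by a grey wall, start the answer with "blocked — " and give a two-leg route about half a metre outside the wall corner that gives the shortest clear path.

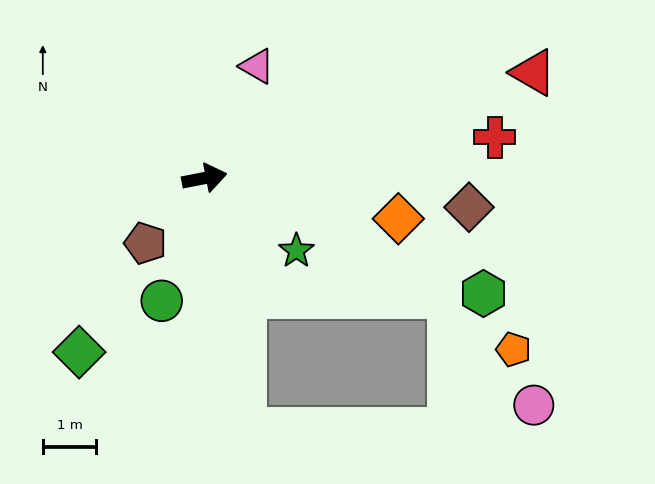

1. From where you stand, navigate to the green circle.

turn right 120°, forward 2.4 m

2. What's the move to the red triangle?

turn left 7°, forward 6.5 m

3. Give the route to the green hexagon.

turn right 33°, forward 5.6 m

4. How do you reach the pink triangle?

turn left 54°, forward 2.3 m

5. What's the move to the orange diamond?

turn right 23°, forward 3.7 m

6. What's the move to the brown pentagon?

turn right 143°, forward 1.6 m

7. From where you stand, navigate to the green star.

turn right 49°, forward 2.2 m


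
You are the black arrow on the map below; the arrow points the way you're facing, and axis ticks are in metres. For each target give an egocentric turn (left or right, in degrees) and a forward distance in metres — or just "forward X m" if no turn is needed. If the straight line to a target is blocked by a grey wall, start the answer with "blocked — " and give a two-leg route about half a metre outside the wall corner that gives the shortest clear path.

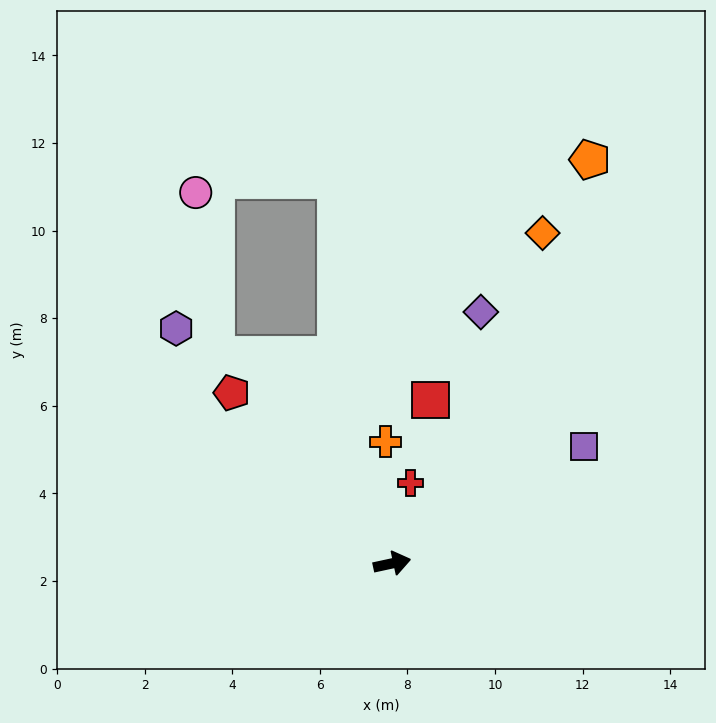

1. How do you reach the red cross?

turn left 65°, forward 1.9 m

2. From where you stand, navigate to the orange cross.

turn left 81°, forward 2.8 m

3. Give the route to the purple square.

turn left 19°, forward 5.1 m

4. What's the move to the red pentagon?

turn left 121°, forward 5.3 m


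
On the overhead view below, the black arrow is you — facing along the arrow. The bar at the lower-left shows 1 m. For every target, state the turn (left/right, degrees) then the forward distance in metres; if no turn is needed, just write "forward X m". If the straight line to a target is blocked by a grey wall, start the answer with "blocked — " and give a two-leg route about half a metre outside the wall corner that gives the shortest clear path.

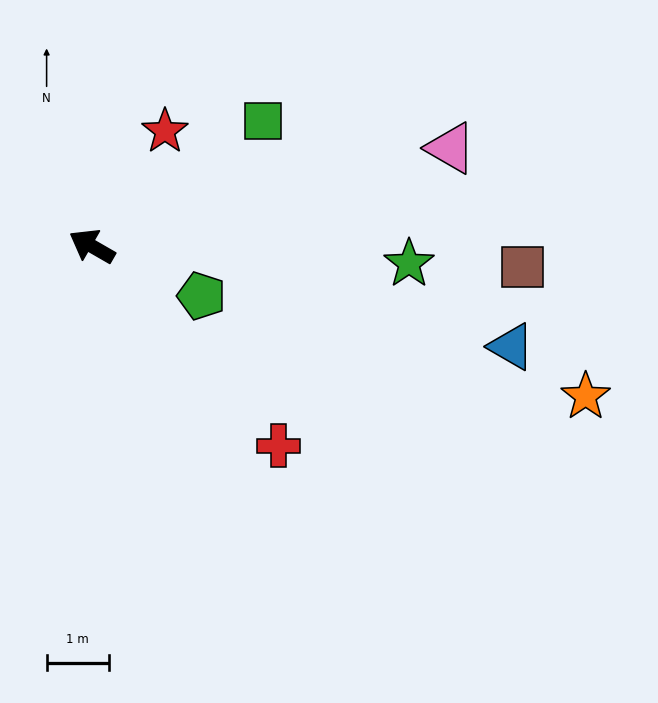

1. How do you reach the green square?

turn right 114°, forward 3.4 m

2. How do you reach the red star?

turn right 93°, forward 2.2 m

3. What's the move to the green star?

turn right 153°, forward 5.1 m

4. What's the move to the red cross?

turn left 163°, forward 4.4 m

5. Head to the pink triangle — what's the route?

turn right 135°, forward 6.0 m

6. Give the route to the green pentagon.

turn right 174°, forward 1.9 m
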